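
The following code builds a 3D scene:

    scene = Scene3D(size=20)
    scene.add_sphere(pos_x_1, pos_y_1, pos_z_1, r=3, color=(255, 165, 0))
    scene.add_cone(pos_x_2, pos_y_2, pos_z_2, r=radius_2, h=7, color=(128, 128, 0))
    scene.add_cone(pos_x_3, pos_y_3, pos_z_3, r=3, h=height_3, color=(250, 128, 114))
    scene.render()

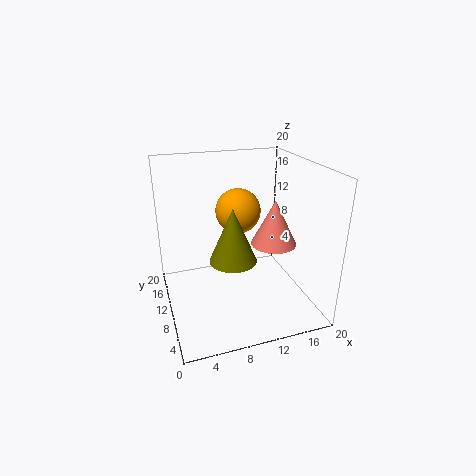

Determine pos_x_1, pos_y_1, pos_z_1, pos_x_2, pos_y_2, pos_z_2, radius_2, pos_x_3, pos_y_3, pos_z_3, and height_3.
pos_x_1 = 10
pos_y_1 = 10
pos_z_1 = 14
pos_x_2 = 8
pos_y_2 = 6
pos_z_2 = 9
radius_2 = 3
pos_x_3 = 14
pos_y_3 = 7
pos_z_3 = 10
height_3 = 6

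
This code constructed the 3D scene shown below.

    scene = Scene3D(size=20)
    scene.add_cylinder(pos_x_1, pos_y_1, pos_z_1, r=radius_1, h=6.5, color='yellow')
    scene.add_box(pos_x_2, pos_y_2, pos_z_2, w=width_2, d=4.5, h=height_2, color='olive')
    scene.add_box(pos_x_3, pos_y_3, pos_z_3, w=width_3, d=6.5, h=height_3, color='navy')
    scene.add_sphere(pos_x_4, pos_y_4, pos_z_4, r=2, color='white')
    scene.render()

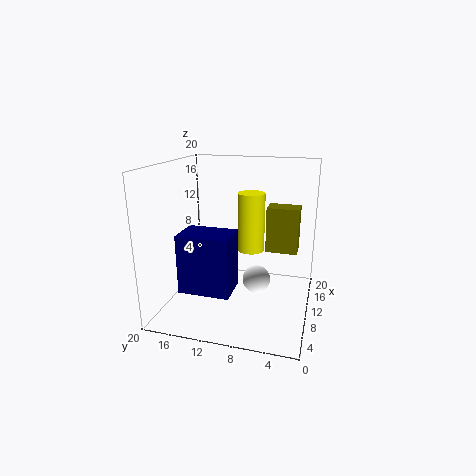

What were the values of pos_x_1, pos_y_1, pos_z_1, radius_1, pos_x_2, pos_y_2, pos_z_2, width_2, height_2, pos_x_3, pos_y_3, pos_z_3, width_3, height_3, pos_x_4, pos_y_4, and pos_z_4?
pos_x_1 = 3
pos_y_1 = 6.5
pos_z_1 = 11.5
radius_1 = 1.5
pos_x_2 = 12
pos_y_2 = 2
pos_z_2 = 7.5
width_2 = 3
height_2 = 6.5
pos_x_3 = 2
pos_y_3 = 9
pos_z_3 = 5
width_3 = 4.5
height_3 = 7.5
pos_x_4 = 11
pos_y_4 = 7.5
pos_z_4 = 3.5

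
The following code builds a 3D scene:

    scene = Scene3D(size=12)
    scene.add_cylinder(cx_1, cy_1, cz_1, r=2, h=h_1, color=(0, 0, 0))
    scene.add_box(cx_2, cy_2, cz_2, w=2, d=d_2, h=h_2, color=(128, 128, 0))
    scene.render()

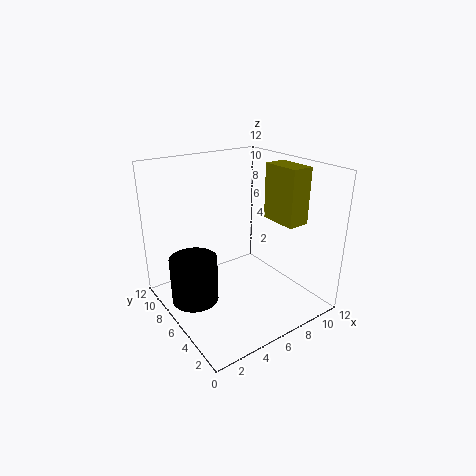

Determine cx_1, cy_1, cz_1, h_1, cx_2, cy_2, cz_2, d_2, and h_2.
cx_1 = 2.5
cy_1 = 7.5
cz_1 = 0.5
h_1 = 4
cx_2 = 10
cy_2 = 4
cz_2 = 6.5
d_2 = 3.5
h_2 = 5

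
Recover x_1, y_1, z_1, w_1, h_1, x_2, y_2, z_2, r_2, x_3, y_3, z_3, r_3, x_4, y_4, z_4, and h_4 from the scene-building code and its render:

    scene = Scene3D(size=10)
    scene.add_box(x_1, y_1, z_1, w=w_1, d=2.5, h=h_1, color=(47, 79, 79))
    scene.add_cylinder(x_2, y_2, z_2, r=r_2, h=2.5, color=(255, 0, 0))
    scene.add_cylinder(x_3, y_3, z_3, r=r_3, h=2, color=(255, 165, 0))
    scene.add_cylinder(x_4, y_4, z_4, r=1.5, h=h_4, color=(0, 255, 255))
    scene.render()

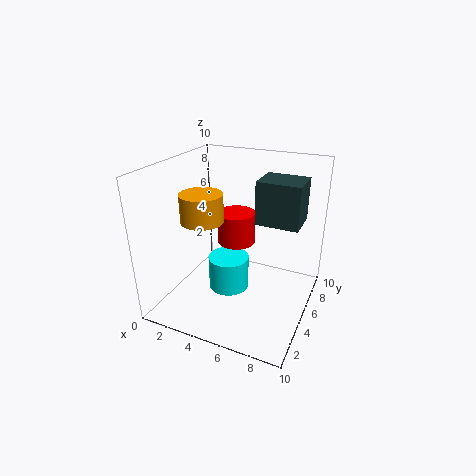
x_1 = 6; y_1 = 5.5; z_1 = 6; w_1 = 3; h_1 = 3; x_2 = 3.5; y_2 = 8; z_2 = 3; r_2 = 1.5; x_3 = 2.5; y_3 = 4.5; z_3 = 6; r_3 = 1.5; x_4 = 4; y_4 = 5.5; z_4 = 0.5; h_4 = 2.5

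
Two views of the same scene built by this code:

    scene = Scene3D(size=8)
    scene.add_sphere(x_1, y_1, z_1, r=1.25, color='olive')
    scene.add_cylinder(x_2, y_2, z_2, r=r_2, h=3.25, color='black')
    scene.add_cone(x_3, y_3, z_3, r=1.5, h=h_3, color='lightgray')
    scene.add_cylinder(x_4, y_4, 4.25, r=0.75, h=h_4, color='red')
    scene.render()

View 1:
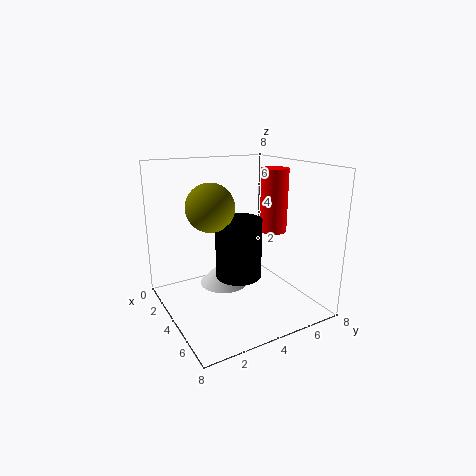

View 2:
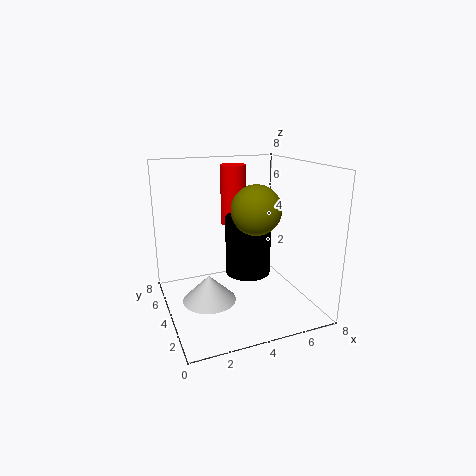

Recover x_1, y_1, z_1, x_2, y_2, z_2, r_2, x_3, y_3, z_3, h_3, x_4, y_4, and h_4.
x_1 = 4.25
y_1 = 2.25
z_1 = 6
x_2 = 4.5
y_2 = 3.75
z_2 = 2
r_2 = 1.25
x_3 = 2.25
y_3 = 4
z_3 = 0.5
h_3 = 1.5
x_4 = 4.5
y_4 = 6
h_4 = 3.5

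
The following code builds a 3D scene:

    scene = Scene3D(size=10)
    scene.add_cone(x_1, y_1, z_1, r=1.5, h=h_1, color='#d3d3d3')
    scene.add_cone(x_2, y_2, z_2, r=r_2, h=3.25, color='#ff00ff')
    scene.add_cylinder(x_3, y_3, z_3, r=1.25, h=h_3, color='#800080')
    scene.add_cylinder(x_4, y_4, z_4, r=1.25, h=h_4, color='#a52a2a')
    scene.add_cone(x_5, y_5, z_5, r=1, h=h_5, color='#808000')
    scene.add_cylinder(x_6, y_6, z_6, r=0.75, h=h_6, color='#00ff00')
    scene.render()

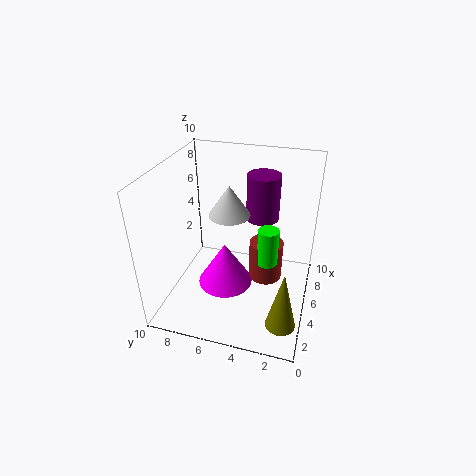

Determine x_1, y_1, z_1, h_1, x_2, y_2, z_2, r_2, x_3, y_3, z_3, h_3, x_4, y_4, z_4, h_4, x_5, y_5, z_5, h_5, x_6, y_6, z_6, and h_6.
x_1 = 6.25, y_1 = 6, z_1 = 6, h_1 = 2.25, x_2 = 5, y_2 = 6, z_2 = 1, r_2 = 2, x_3 = 8.25, y_3 = 4, z_3 = 5, h_3 = 3.5, x_4 = 6.5, y_4 = 3.25, z_4 = 1, h_4 = 3, x_5 = 2.25, y_5 = 1.25, z_5 = 0.5, h_5 = 4.25, x_6 = 5.75, y_6 = 3, z_6 = 2.75, h_6 = 2.75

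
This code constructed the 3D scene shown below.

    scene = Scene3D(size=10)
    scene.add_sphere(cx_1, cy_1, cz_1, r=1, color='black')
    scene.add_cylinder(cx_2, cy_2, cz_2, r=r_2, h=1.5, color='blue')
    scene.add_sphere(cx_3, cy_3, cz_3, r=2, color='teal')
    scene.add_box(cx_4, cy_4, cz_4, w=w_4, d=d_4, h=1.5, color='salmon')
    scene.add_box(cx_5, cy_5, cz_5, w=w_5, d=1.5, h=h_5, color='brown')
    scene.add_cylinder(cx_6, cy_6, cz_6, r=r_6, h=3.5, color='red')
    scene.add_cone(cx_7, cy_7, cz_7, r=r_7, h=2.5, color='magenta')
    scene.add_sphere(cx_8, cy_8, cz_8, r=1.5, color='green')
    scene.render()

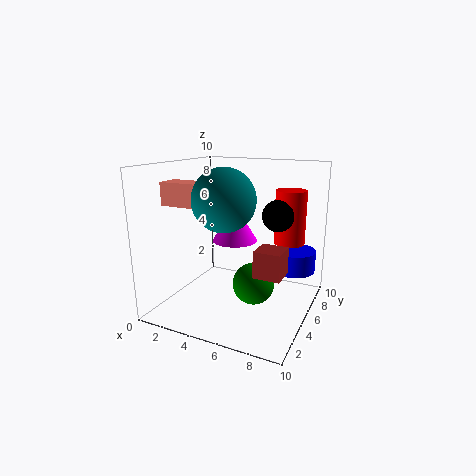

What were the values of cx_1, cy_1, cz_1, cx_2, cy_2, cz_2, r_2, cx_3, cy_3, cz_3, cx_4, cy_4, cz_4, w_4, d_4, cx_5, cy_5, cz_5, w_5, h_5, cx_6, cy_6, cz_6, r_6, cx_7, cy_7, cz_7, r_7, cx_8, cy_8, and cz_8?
cx_1 = 8, cy_1 = 4.5, cz_1 = 7, cx_2 = 8.5, cy_2 = 7, cz_2 = 2.5, r_2 = 1.5, cx_3 = 5, cy_3 = 3, cz_3 = 8, cx_4 = 1, cy_4 = 2, cz_4 = 7.5, w_4 = 2.5, d_4 = 1.5, cx_5 = 8, cy_5 = 0.5, cz_5 = 4.5, w_5 = 1.5, h_5 = 1.5, cx_6 = 8.5, cy_6 = 5.5, cz_6 = 5, r_6 = 1, cx_7 = 5, cy_7 = 4.5, cz_7 = 5, r_7 = 1.5, cx_8 = 6, cy_8 = 5.5, cz_8 = 1.5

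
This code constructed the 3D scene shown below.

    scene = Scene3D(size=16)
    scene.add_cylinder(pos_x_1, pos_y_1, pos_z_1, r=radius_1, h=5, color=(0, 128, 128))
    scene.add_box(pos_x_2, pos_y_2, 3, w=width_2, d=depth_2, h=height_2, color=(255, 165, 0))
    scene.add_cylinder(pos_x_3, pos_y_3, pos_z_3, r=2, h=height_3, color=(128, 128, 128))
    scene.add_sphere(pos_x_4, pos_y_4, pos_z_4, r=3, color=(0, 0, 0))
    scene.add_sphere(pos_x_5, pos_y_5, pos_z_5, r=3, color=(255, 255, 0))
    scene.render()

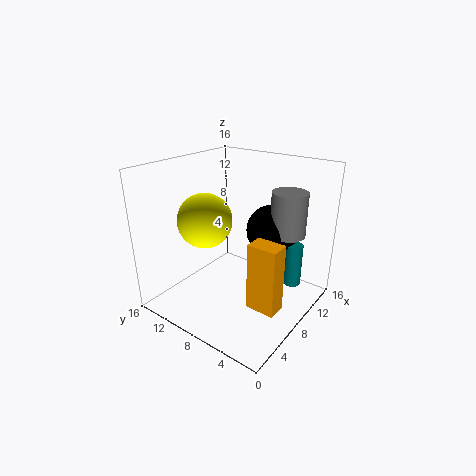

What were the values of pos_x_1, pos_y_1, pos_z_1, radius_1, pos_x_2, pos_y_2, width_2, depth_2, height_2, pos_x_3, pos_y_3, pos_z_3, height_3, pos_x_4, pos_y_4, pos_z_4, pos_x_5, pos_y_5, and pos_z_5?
pos_x_1 = 12
pos_y_1 = 3
pos_z_1 = 2
radius_1 = 1
pos_x_2 = 4
pos_y_2 = 1
width_2 = 2
depth_2 = 3
height_2 = 7
pos_x_3 = 12
pos_y_3 = 4
pos_z_3 = 8
height_3 = 5
pos_x_4 = 12
pos_y_4 = 6
pos_z_4 = 8
pos_x_5 = 6
pos_y_5 = 11
pos_z_5 = 10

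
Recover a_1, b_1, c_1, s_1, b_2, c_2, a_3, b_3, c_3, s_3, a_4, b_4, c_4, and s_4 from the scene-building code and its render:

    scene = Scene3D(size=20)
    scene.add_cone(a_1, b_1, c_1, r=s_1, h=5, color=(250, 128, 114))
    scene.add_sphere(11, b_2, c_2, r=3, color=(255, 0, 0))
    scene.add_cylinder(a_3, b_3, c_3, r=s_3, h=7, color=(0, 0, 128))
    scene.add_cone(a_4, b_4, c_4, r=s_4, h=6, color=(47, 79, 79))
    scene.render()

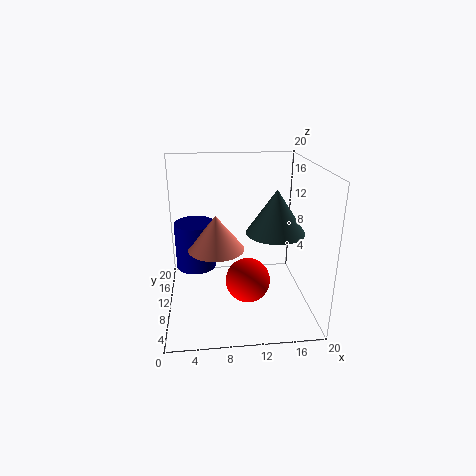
a_1 = 7
b_1 = 11
c_1 = 8
s_1 = 4
b_2 = 7
c_2 = 5
a_3 = 4
b_3 = 14
c_3 = 4
s_3 = 3
a_4 = 15
b_4 = 9
c_4 = 11
s_4 = 4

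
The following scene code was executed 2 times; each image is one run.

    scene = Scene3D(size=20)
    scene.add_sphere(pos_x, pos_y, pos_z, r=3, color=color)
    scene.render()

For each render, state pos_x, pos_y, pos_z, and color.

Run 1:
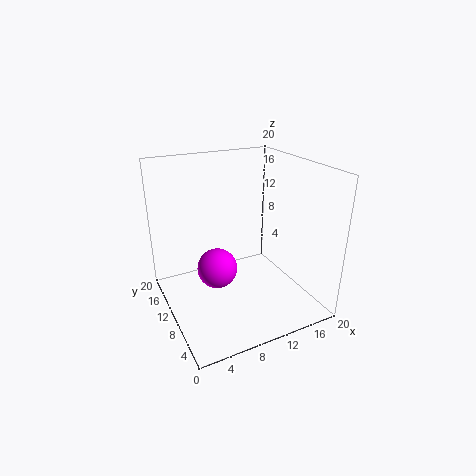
pos_x = 8, pos_y = 13, pos_z = 4, color = 'magenta'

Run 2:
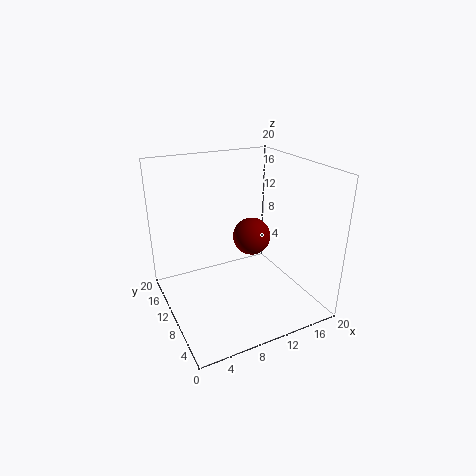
pos_x = 15, pos_y = 15, pos_z = 7, color = 'maroon'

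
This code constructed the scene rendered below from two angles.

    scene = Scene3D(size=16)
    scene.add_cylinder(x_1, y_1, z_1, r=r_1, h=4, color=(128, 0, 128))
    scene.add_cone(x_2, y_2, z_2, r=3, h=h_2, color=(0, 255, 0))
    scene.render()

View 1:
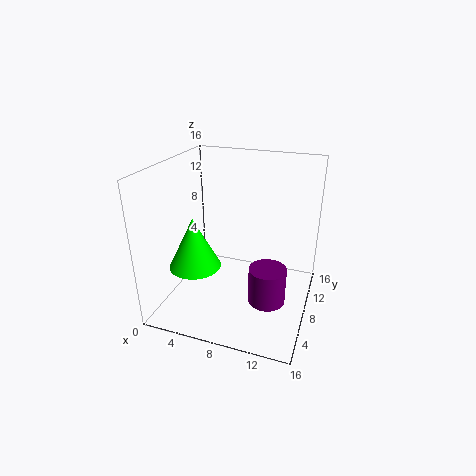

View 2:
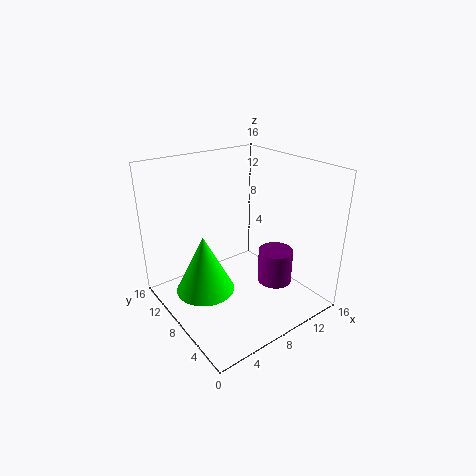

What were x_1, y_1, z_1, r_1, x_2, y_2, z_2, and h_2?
x_1 = 12; y_1 = 6; z_1 = 2; r_1 = 2; x_2 = 3; y_2 = 7; z_2 = 4; h_2 = 6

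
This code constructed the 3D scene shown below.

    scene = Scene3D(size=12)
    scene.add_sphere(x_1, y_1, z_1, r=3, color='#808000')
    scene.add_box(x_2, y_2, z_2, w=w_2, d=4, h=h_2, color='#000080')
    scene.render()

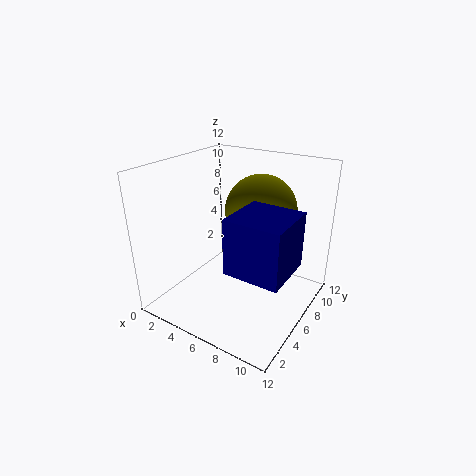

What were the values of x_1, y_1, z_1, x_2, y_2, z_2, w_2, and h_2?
x_1 = 7, y_1 = 8, z_1 = 8, x_2 = 8, y_2 = 1, z_2 = 6, w_2 = 4, h_2 = 4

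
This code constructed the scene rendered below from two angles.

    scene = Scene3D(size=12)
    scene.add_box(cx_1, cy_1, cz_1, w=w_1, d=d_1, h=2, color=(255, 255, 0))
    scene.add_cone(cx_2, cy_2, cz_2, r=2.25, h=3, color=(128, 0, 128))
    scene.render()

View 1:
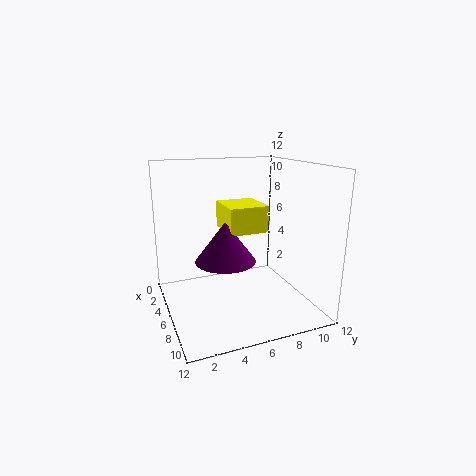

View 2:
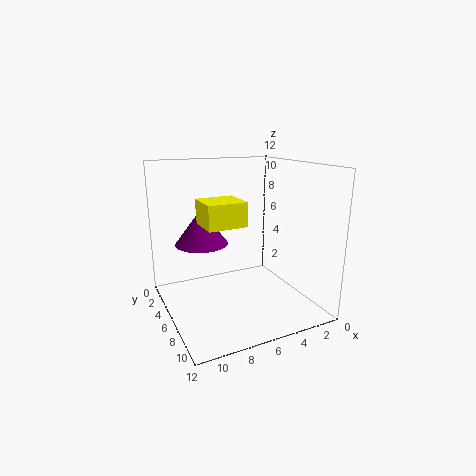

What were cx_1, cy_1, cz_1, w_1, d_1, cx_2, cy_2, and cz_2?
cx_1 = 5.75
cy_1 = 4.25
cz_1 = 7.25
w_1 = 3.25
d_1 = 3
cx_2 = 8.5
cy_2 = 4
cz_2 = 5.25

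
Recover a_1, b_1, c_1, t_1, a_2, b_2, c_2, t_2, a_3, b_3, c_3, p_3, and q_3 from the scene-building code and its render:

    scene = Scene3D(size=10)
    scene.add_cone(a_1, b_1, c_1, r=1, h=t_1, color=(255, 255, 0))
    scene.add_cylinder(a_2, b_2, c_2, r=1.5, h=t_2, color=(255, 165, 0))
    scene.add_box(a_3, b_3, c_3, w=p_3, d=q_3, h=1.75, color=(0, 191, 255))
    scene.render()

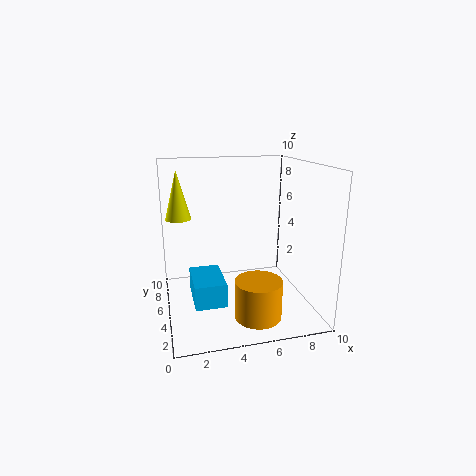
a_1 = 1.25, b_1 = 9, c_1 = 5.5, t_1 = 3.75, a_2 = 5.5, b_2 = 1.75, c_2 = 0.75, t_2 = 2.5, a_3 = 1.75, b_3 = 4, c_3 = 0.25, p_3 = 2.25, q_3 = 3.5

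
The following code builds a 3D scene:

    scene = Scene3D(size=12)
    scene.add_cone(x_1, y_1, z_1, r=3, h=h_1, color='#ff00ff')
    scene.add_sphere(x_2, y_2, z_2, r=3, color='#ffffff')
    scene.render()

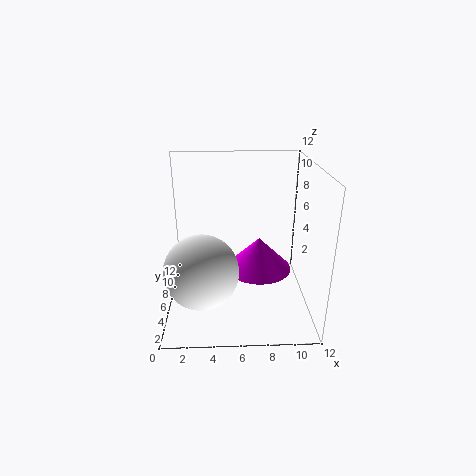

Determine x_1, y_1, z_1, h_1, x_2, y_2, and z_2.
x_1 = 8, y_1 = 8, z_1 = 2, h_1 = 3, x_2 = 3, y_2 = 4, z_2 = 4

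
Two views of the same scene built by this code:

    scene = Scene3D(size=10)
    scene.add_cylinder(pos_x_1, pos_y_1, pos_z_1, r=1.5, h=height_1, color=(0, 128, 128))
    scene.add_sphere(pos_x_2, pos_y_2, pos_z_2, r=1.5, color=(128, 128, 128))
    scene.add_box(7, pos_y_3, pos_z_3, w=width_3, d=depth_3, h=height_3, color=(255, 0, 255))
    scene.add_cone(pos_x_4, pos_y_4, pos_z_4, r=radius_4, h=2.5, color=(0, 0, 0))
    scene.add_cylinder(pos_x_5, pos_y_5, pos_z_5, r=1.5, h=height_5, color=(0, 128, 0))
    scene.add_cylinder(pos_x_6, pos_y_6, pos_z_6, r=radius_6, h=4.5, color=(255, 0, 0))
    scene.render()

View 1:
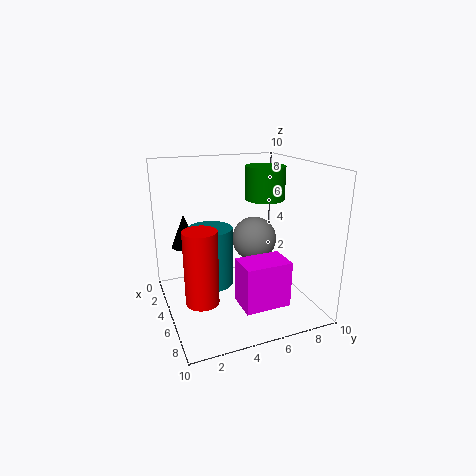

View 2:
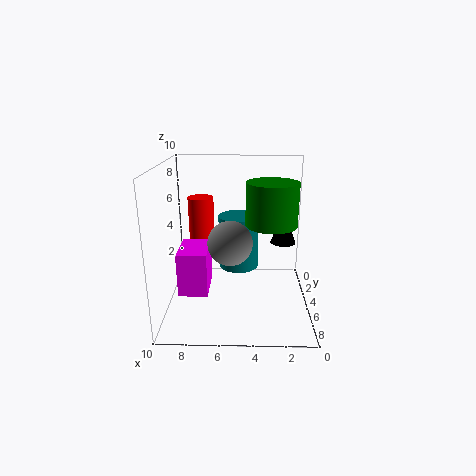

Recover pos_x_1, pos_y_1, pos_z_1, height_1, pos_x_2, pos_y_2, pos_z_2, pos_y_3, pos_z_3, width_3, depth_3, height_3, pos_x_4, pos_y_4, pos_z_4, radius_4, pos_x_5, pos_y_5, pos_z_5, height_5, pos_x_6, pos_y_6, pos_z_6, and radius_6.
pos_x_1 = 5, pos_y_1 = 3, pos_z_1 = 2, height_1 = 4, pos_x_2 = 5.5, pos_y_2 = 6, pos_z_2 = 5, pos_y_3 = 4, pos_z_3 = 1.5, width_3 = 2, depth_3 = 3, height_3 = 3, pos_x_4 = 1.5, pos_y_4 = 2, pos_z_4 = 3.5, radius_4 = 1, pos_x_5 = 3, pos_y_5 = 8, pos_z_5 = 7, height_5 = 2.5, pos_x_6 = 8, pos_y_6 = 1.5, pos_z_6 = 2.5, radius_6 = 1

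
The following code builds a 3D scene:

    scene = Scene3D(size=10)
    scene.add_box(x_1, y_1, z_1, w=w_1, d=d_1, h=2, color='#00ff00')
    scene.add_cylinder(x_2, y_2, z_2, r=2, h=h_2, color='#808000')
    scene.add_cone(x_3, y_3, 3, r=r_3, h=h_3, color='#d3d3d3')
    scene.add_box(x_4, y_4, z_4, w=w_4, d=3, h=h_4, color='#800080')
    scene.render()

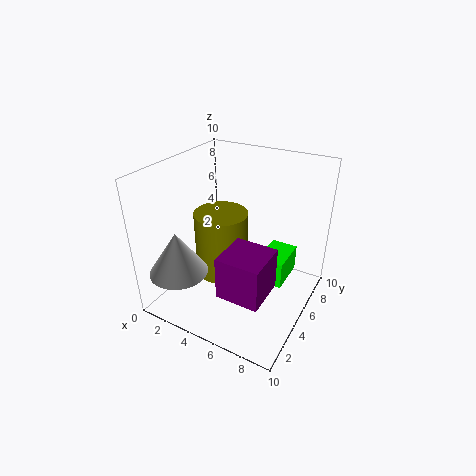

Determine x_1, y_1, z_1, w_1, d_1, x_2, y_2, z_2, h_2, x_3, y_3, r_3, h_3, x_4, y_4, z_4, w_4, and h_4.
x_1 = 6
y_1 = 6
z_1 = 1
w_1 = 2
d_1 = 3
x_2 = 3
y_2 = 6
z_2 = 1
h_2 = 5
x_3 = 2
y_3 = 2
r_3 = 2
h_3 = 3
x_4 = 5
y_4 = 2
z_4 = 2
w_4 = 3
h_4 = 3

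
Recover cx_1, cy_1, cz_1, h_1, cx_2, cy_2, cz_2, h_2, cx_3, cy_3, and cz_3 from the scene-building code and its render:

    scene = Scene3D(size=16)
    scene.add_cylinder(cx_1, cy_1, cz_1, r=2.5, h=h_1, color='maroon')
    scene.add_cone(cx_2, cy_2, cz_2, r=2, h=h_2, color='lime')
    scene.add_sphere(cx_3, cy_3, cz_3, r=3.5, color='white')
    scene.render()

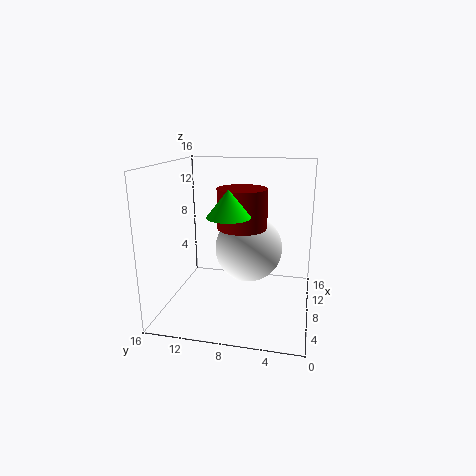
cx_1 = 5.5, cy_1 = 7, cz_1 = 10, h_1 = 4, cx_2 = 2, cy_2 = 7.5, cz_2 = 12, h_2 = 2.5, cx_3 = 6.5, cy_3 = 6.5, cz_3 = 7.5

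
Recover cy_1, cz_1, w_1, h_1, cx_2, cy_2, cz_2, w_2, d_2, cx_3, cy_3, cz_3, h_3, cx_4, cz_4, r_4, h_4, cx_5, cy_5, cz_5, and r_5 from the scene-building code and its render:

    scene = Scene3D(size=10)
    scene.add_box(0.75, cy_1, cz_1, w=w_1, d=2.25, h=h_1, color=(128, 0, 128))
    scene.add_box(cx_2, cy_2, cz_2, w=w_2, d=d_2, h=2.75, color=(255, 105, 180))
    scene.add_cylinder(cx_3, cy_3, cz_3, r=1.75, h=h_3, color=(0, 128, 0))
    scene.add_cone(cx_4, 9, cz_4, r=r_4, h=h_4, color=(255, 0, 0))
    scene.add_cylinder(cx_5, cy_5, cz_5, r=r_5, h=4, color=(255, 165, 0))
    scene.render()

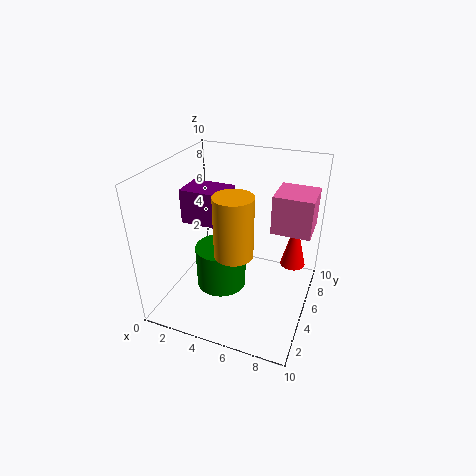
cy_1 = 4.75, cz_1 = 5.5, w_1 = 3.25, h_1 = 2.5, cx_2 = 7, cy_2 = 6, cz_2 = 5.25, w_2 = 2.75, d_2 = 2.75, cx_3 = 4, cy_3 = 4.25, cz_3 = 1.5, h_3 = 3, cx_4 = 8.25, cz_4 = 1, r_4 = 1, h_4 = 4, cx_5 = 5.5, cy_5 = 3, cz_5 = 5, r_5 = 1.25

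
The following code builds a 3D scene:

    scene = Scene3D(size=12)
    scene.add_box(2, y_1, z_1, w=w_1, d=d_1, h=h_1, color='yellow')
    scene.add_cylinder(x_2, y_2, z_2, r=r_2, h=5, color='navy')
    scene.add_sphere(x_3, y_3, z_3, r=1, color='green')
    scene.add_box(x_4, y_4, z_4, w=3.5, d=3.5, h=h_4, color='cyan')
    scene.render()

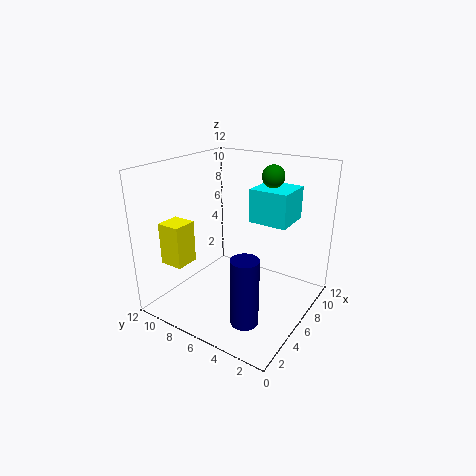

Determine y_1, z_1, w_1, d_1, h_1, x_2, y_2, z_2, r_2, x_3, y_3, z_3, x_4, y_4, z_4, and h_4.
y_1 = 9
z_1 = 4
w_1 = 2
d_1 = 2
h_1 = 3.5
x_2 = 1.5
y_2 = 2.5
z_2 = 2
r_2 = 1
x_3 = 10
y_3 = 5
z_3 = 10.5
x_4 = 8.5
y_4 = 3
z_4 = 6.5
h_4 = 3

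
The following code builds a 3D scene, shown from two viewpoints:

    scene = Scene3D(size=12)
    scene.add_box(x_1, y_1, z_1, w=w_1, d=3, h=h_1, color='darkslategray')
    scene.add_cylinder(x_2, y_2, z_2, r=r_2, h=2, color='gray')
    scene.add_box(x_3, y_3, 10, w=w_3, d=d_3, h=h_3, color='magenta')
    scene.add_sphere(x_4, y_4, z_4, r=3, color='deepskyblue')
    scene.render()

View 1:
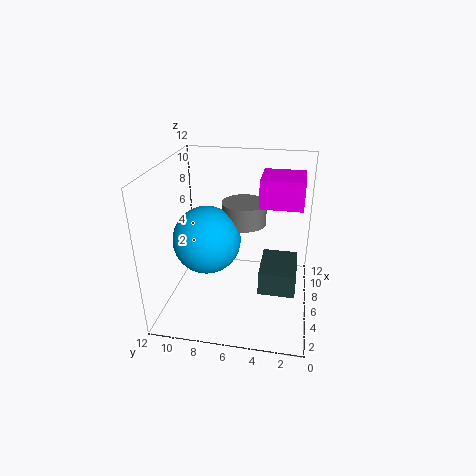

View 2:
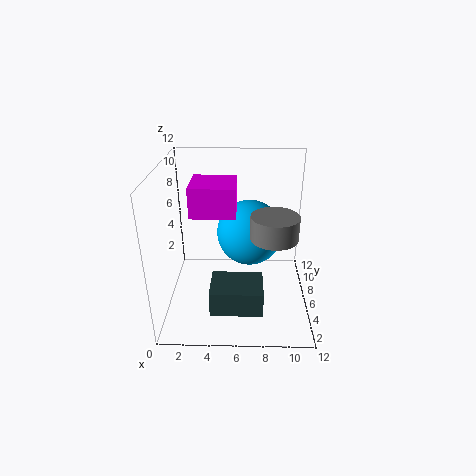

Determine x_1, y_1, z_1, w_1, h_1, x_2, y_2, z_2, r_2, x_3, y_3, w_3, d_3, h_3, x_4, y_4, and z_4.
x_1 = 4, y_1 = 1, z_1 = 2, w_1 = 4, h_1 = 2, x_2 = 9, y_2 = 6, z_2 = 6, r_2 = 2, x_3 = 3, y_3 = 1, w_3 = 3, d_3 = 3, h_3 = 2, x_4 = 7, y_4 = 9, z_4 = 5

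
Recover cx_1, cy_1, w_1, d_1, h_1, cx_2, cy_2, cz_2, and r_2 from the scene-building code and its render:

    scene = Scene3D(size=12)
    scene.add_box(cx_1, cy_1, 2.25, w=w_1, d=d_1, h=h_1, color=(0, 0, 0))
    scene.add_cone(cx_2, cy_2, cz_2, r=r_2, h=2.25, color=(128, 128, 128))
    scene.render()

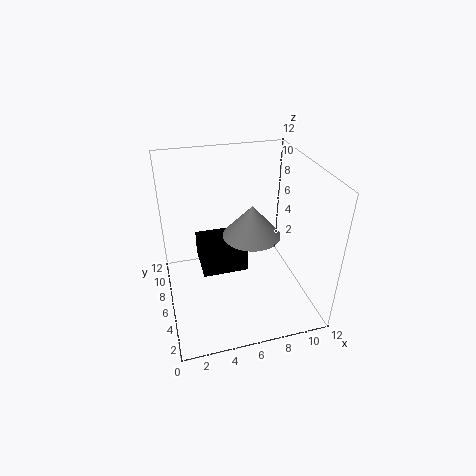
cx_1 = 3
cy_1 = 6.25
w_1 = 4
d_1 = 4
h_1 = 2.25
cx_2 = 6
cy_2 = 2.5
cz_2 = 8.5
r_2 = 2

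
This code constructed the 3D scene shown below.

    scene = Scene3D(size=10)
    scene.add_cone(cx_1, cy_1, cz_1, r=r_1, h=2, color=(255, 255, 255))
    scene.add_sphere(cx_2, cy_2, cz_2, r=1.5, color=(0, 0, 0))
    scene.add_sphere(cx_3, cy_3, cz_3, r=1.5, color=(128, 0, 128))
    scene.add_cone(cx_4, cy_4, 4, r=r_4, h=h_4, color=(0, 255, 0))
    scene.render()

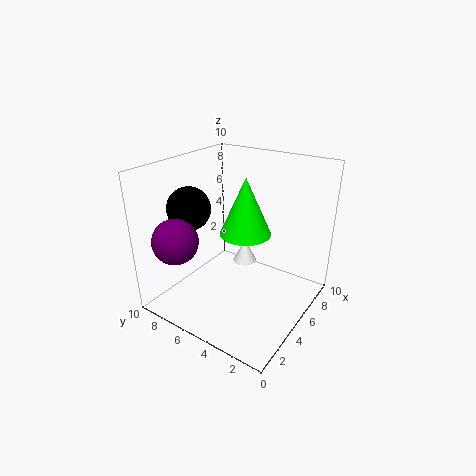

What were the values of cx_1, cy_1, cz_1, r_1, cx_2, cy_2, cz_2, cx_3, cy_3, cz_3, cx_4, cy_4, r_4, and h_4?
cx_1 = 9; cy_1 = 7; cz_1 = 0.5; r_1 = 1; cx_2 = 3.5; cy_2 = 8; cz_2 = 7; cx_3 = 1.5; cy_3 = 7.5; cz_3 = 5.5; cx_4 = 7.5; cy_4 = 6; r_4 = 2; h_4 = 4.5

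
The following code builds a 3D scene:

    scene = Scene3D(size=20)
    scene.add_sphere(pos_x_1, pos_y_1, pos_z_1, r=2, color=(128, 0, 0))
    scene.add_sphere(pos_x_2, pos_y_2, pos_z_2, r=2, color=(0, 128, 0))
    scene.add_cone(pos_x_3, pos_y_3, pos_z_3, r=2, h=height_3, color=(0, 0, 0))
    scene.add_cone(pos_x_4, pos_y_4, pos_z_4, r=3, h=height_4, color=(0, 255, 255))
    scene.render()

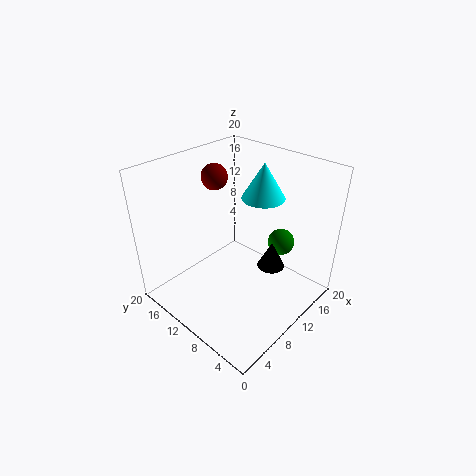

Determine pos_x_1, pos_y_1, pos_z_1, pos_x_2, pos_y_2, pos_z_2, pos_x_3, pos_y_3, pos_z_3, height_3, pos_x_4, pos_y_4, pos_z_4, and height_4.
pos_x_1 = 13; pos_y_1 = 17.5; pos_z_1 = 16; pos_x_2 = 17; pos_y_2 = 7.5; pos_z_2 = 7; pos_x_3 = 14; pos_y_3 = 7; pos_z_3 = 4.5; height_3 = 4; pos_x_4 = 14; pos_y_4 = 9; pos_z_4 = 15; height_4 = 5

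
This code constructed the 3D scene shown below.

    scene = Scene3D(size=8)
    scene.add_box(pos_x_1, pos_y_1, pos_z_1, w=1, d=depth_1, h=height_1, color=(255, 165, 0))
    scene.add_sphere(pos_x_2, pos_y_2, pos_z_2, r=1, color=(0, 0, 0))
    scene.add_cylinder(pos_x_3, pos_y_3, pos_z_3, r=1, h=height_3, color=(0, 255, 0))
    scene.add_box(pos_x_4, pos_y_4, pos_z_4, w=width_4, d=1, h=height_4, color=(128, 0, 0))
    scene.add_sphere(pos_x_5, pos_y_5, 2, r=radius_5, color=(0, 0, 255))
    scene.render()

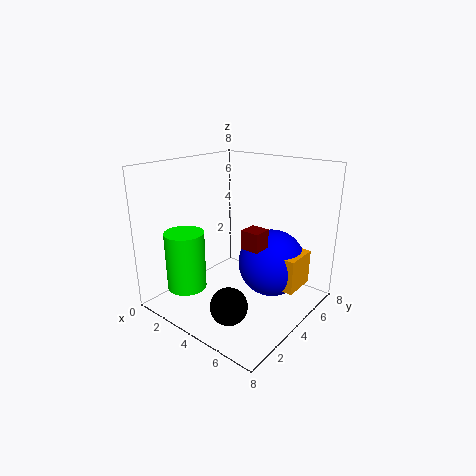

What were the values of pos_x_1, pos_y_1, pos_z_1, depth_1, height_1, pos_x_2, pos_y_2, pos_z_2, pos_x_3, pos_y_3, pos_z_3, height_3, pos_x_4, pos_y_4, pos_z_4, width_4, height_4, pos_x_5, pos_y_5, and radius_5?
pos_x_1 = 6
pos_y_1 = 5
pos_z_1 = 1
depth_1 = 2
height_1 = 2
pos_x_2 = 5
pos_y_2 = 2
pos_z_2 = 1
pos_x_3 = 3
pos_y_3 = 1
pos_z_3 = 2
height_3 = 3
pos_x_4 = 5
pos_y_4 = 3
pos_z_4 = 4
width_4 = 1
height_4 = 1
pos_x_5 = 5
pos_y_5 = 6
radius_5 = 2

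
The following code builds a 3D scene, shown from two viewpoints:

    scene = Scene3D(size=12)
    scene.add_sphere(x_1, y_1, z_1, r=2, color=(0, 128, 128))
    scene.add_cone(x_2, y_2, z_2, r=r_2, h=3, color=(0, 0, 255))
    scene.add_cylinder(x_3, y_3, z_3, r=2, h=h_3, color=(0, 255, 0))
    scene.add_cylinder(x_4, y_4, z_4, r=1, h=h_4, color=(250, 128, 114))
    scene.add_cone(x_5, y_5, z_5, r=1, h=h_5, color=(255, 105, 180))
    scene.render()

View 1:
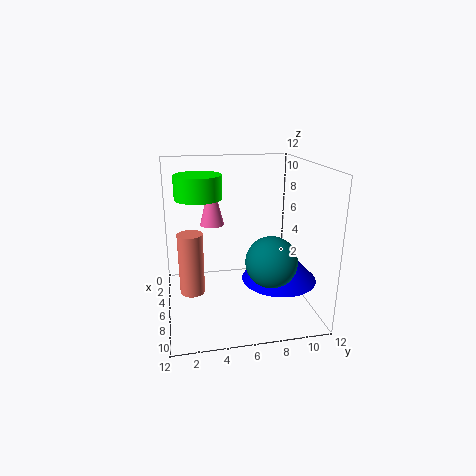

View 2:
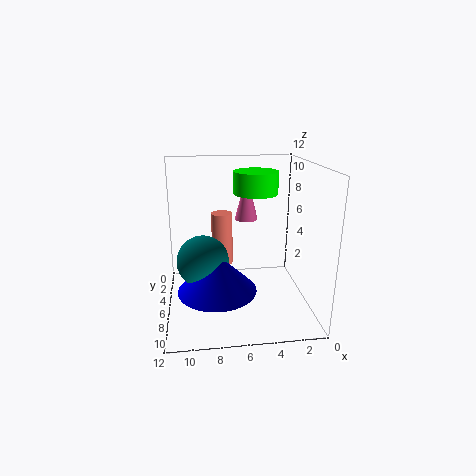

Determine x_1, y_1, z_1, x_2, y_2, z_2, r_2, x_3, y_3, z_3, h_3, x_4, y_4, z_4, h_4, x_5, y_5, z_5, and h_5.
x_1 = 9; y_1 = 8; z_1 = 5; x_2 = 8; y_2 = 9; z_2 = 3; r_2 = 3; x_3 = 4; y_3 = 3; z_3 = 9; h_3 = 2; x_4 = 7; y_4 = 2; z_4 = 2; h_4 = 5; x_5 = 5; y_5 = 4; z_5 = 7; h_5 = 4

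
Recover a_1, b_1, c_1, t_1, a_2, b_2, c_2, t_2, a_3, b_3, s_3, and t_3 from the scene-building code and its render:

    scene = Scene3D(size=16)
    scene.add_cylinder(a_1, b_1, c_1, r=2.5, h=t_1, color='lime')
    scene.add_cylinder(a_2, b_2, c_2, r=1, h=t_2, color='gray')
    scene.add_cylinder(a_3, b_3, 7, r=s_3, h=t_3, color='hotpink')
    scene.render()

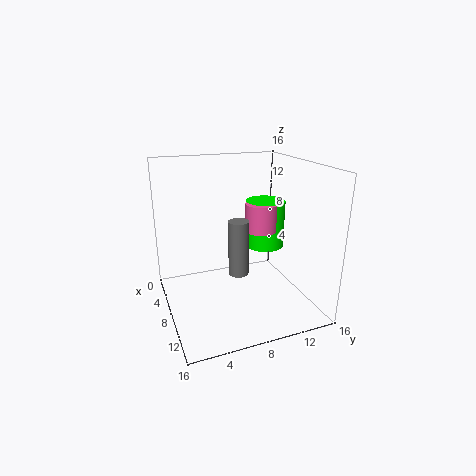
a_1 = 3.5, b_1 = 13.5, c_1 = 4.5, t_1 = 6, a_2 = 12, b_2 = 6.5, c_2 = 6, t_2 = 5.5, a_3 = 4.5, b_3 = 12.5, s_3 = 2, t_3 = 3.5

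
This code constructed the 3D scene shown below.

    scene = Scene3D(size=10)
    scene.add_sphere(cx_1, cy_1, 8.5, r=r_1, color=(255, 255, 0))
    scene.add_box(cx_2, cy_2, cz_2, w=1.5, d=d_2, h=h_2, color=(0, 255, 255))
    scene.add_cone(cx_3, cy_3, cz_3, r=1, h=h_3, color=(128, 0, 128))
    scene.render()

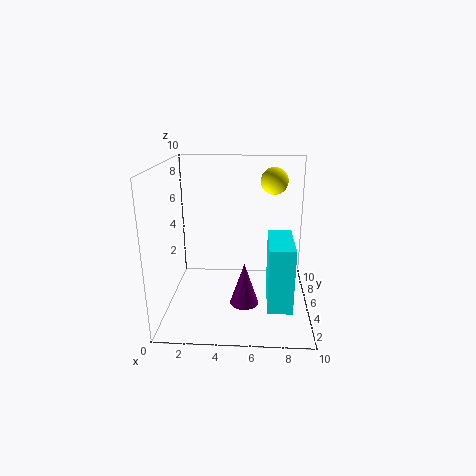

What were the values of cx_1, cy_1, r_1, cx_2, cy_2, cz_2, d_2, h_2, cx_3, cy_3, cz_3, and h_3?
cx_1 = 7.5; cy_1 = 7.5; r_1 = 1; cx_2 = 7; cy_2 = 0.5; cz_2 = 2; d_2 = 3.5; h_2 = 4; cx_3 = 5.5; cy_3 = 4; cz_3 = 0.5; h_3 = 3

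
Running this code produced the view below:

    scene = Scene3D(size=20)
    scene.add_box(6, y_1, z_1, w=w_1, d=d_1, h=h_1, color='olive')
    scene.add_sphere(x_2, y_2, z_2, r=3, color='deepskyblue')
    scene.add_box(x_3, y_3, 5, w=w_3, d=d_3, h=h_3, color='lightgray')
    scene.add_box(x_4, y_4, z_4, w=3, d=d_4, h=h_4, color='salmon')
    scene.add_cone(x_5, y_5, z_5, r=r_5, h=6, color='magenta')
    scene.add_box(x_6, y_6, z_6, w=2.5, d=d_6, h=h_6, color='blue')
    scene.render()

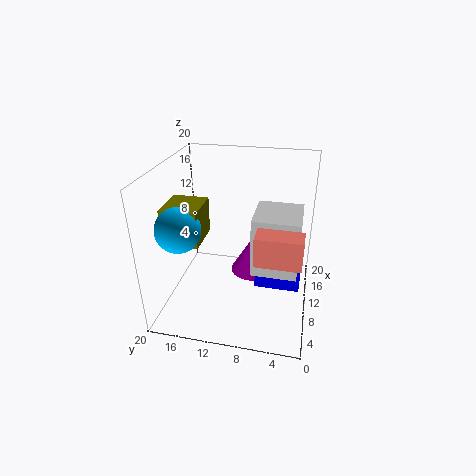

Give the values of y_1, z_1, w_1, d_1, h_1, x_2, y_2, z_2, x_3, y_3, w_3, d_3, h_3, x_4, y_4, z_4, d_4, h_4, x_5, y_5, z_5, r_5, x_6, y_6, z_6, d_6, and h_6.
y_1 = 14.5, z_1 = 10, w_1 = 5.5, d_1 = 5, h_1 = 5, x_2 = 6, y_2 = 17, z_2 = 12.5, x_3 = 8.5, y_3 = 1.5, w_3 = 7, d_3 = 6.5, h_3 = 8.5, x_4 = 5, y_4 = 1, z_4 = 9, d_4 = 6, h_4 = 4, x_5 = 16.5, y_5 = 9, z_5 = 0.5, r_5 = 3.5, x_6 = 10, y_6 = 1, z_6 = 2, d_6 = 6.5, h_6 = 3.5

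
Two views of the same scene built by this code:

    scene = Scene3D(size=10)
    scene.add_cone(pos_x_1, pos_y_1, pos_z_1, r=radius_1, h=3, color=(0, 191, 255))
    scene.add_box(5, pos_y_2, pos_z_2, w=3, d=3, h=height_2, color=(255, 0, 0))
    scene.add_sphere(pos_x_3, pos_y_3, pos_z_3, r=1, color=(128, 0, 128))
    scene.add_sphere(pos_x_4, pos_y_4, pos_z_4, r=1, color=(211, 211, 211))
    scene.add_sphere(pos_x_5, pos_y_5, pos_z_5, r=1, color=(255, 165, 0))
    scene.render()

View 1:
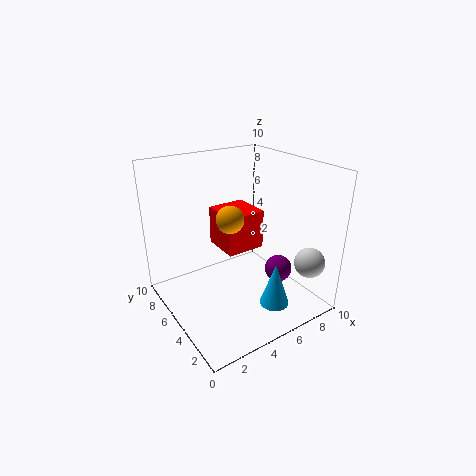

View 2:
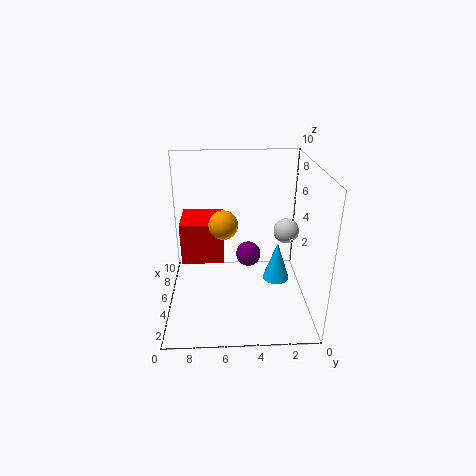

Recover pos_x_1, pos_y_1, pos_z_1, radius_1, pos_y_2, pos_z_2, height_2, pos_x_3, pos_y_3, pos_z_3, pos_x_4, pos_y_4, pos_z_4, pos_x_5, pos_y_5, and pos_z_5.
pos_x_1 = 6, pos_y_1 = 2, pos_z_1 = 1, radius_1 = 1, pos_y_2 = 6, pos_z_2 = 3, height_2 = 3, pos_x_3 = 8, pos_y_3 = 4, pos_z_3 = 2, pos_x_4 = 8, pos_y_4 = 1, pos_z_4 = 4, pos_x_5 = 5, pos_y_5 = 6, pos_z_5 = 6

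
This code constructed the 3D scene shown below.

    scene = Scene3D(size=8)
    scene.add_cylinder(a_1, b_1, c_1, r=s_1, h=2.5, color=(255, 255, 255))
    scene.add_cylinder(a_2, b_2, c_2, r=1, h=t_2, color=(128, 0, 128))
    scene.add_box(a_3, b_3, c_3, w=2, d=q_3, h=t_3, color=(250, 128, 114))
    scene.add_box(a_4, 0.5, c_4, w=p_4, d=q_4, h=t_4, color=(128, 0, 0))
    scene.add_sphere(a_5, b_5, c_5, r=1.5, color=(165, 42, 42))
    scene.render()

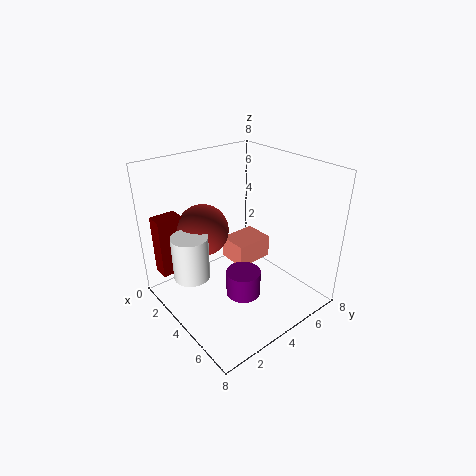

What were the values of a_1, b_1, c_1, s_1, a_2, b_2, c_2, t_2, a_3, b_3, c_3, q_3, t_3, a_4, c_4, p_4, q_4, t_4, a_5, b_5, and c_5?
a_1 = 3, b_1 = 1.5, c_1 = 2, s_1 = 1, a_2 = 4.5, b_2 = 4, c_2 = 0.5, t_2 = 1.5, a_3 = 0.5, b_3 = 5.5, c_3 = 0.5, q_3 = 2.5, t_3 = 1.5, a_4 = 0.5, c_4 = 1.5, p_4 = 1, q_4 = 1.5, t_4 = 3.5, a_5 = 2, b_5 = 3, c_5 = 4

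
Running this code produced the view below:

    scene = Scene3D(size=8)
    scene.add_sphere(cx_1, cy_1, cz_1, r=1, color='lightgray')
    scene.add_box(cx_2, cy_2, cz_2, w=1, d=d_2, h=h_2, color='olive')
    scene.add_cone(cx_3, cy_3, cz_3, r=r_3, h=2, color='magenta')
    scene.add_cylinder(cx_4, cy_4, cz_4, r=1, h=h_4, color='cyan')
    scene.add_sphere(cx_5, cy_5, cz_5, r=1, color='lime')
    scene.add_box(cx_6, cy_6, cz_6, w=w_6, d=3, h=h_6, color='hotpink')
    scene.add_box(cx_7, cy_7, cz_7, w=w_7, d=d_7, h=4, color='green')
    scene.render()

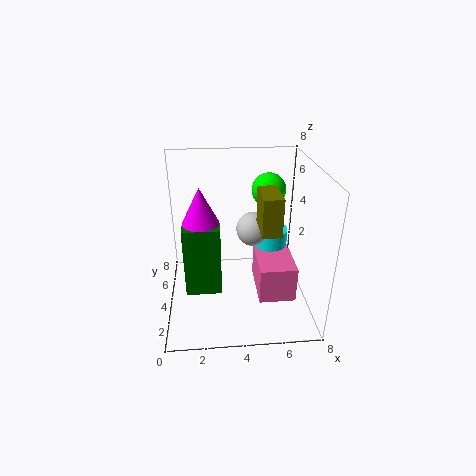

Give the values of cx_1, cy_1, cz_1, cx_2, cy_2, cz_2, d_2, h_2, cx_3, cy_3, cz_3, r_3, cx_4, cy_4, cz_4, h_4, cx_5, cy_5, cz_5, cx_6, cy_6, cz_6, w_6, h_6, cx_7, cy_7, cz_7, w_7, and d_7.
cx_1 = 5; cy_1 = 5; cz_1 = 4; cx_2 = 5; cy_2 = 2; cz_2 = 5; d_2 = 2; h_2 = 2; cx_3 = 2; cy_3 = 4; cz_3 = 5; r_3 = 1; cx_4 = 6; cy_4 = 5; cz_4 = 3; h_4 = 1; cx_5 = 6; cy_5 = 6; cz_5 = 6; cx_6 = 5; cy_6 = 2; cz_6 = 1; w_6 = 2; h_6 = 2; cx_7 = 1; cy_7 = 3; cz_7 = 1; w_7 = 2; d_7 = 1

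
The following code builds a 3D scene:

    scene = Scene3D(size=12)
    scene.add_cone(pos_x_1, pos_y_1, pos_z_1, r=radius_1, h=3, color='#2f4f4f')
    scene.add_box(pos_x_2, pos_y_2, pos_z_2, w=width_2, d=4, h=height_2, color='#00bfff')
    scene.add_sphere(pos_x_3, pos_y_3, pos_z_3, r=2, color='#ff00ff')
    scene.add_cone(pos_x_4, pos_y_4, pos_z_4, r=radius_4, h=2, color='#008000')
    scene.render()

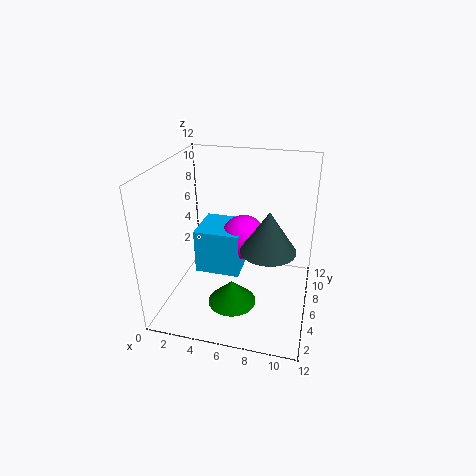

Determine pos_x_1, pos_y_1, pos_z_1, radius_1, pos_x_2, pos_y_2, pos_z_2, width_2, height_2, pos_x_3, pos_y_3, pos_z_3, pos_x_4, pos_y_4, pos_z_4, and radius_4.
pos_x_1 = 9
pos_y_1 = 3
pos_z_1 = 7
radius_1 = 2
pos_x_2 = 2
pos_y_2 = 6
pos_z_2 = 2
width_2 = 4
height_2 = 4
pos_x_3 = 6
pos_y_3 = 8
pos_z_3 = 5
pos_x_4 = 6
pos_y_4 = 4
pos_z_4 = 1
radius_4 = 2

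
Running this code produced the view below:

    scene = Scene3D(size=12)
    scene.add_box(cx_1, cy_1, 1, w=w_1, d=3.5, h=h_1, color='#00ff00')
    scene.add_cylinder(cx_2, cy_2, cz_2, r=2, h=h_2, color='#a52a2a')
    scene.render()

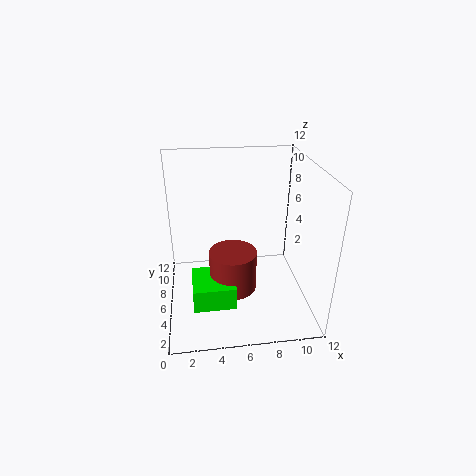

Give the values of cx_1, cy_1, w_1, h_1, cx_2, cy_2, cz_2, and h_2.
cx_1 = 2
cy_1 = 3
w_1 = 3.5
h_1 = 2
cx_2 = 5.5
cy_2 = 5.5
cz_2 = 1.5
h_2 = 3.5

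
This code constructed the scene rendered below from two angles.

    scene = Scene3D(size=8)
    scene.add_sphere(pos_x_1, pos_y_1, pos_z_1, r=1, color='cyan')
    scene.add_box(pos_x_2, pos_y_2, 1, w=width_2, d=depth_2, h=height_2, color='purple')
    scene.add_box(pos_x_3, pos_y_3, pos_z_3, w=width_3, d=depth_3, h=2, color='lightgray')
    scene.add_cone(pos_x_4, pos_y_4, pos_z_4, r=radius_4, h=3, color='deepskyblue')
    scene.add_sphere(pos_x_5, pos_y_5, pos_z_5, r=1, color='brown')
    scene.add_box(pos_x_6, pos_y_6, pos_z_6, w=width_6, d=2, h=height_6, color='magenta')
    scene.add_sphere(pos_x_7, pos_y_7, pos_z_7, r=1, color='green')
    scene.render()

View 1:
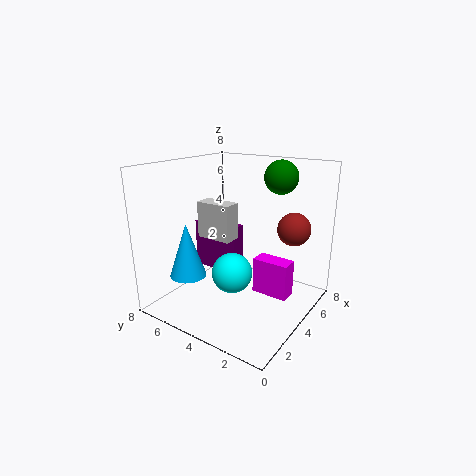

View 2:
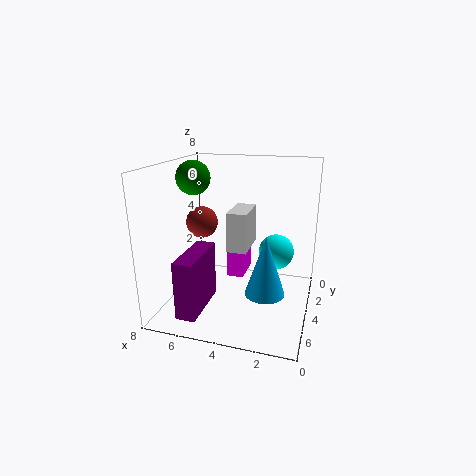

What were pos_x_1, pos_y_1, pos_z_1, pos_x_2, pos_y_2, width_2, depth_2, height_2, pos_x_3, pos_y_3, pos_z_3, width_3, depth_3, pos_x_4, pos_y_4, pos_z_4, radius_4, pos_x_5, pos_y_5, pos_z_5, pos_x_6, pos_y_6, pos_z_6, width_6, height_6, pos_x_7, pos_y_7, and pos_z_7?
pos_x_1 = 2; pos_y_1 = 3; pos_z_1 = 3; pos_x_2 = 5; pos_y_2 = 5; width_2 = 1; depth_2 = 3; height_2 = 3; pos_x_3 = 3; pos_y_3 = 4; pos_z_3 = 4; width_3 = 1; depth_3 = 2; pos_x_4 = 2; pos_y_4 = 6; pos_z_4 = 2; radius_4 = 1; pos_x_5 = 7; pos_y_5 = 2; pos_z_5 = 4; pos_x_6 = 4; pos_y_6 = 1; pos_z_6 = 1; width_6 = 1; height_6 = 2; pos_x_7 = 7; pos_y_7 = 3; pos_z_7 = 7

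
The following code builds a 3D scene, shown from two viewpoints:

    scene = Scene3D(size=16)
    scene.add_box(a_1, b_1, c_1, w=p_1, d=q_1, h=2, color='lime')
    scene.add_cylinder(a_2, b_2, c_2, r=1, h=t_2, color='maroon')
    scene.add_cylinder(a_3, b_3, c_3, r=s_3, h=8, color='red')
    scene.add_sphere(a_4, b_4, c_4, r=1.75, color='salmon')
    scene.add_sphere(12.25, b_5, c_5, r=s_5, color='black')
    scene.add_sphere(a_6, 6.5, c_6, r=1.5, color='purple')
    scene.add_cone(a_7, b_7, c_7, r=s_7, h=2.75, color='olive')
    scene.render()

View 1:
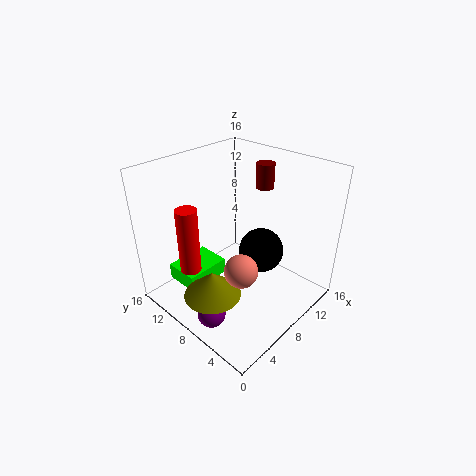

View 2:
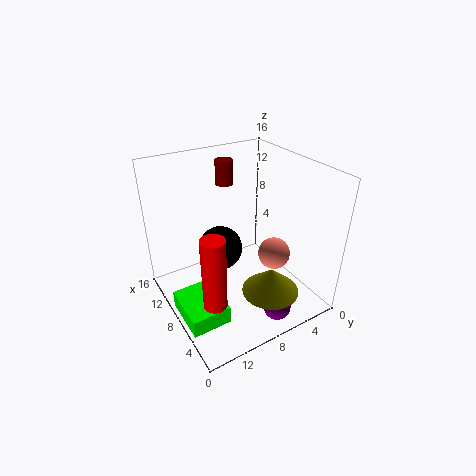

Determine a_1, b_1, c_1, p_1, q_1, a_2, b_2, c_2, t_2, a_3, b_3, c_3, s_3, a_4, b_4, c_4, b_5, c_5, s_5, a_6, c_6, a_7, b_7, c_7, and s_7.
a_1 = 3.75, b_1 = 11.5, c_1 = 0.75, p_1 = 5.5, q_1 = 4.25, a_2 = 11.75, b_2 = 7.5, c_2 = 13, t_2 = 2.75, a_3 = 4.75, b_3 = 12.75, c_3 = 3, s_3 = 1.25, a_4 = 5.25, b_4 = 5, c_4 = 6.5, b_5 = 8, c_5 = 4.25, s_5 = 2.75, a_6 = 2.25, c_6 = 1.75, a_7 = 3, b_7 = 7, c_7 = 3.75, s_7 = 3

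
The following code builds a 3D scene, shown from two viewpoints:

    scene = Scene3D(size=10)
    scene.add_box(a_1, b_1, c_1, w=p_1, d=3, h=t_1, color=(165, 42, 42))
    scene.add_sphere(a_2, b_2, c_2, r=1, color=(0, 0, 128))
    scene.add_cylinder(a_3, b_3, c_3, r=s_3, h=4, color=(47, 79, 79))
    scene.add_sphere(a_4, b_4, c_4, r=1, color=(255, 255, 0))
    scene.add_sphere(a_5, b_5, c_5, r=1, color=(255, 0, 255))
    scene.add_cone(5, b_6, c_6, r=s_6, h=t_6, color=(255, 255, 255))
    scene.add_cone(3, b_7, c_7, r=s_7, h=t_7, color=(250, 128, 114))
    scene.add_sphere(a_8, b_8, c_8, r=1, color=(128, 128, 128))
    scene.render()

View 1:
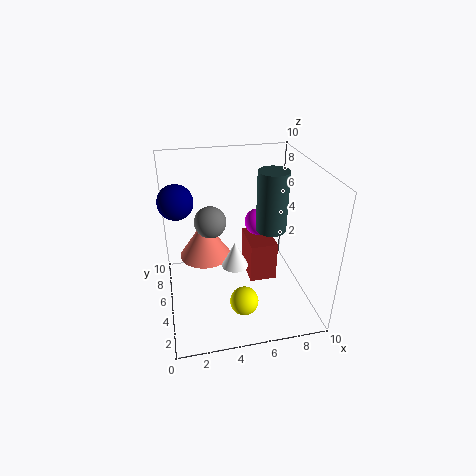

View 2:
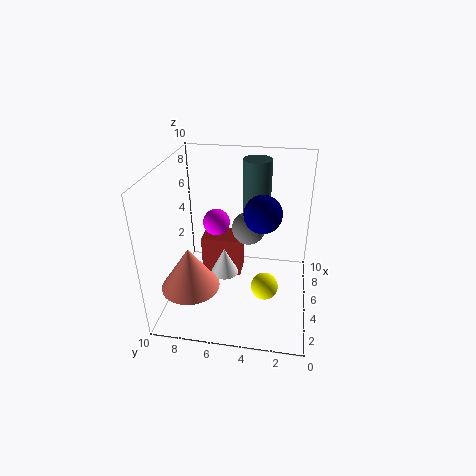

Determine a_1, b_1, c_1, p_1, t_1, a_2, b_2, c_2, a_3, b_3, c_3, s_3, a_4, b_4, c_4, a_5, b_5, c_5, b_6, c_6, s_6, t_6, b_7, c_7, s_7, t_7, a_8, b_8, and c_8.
a_1 = 6; b_1 = 5; c_1 = 1; p_1 = 2; t_1 = 3; a_2 = 1; b_2 = 3; c_2 = 9; a_3 = 7; b_3 = 4; c_3 = 6; s_3 = 1; a_4 = 5; b_4 = 3; c_4 = 1; a_5 = 7; b_5 = 7; c_5 = 5; b_6 = 6; c_6 = 2; s_6 = 1; t_6 = 2; b_7 = 8; c_7 = 2; s_7 = 2; t_7 = 3; a_8 = 3; b_8 = 4; c_8 = 7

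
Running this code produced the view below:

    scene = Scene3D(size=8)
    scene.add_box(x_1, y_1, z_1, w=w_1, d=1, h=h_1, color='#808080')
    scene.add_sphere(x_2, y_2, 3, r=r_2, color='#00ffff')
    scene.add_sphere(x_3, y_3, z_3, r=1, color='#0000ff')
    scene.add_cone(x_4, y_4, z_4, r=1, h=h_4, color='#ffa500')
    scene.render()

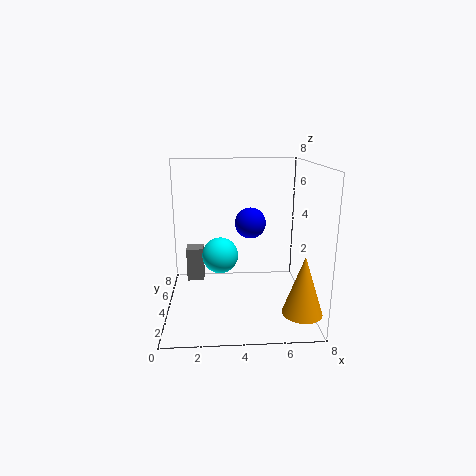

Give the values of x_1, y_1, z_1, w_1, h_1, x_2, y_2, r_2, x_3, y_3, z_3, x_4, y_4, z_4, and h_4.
x_1 = 1
y_1 = 5
z_1 = 1
w_1 = 1
h_1 = 2
x_2 = 3
y_2 = 4
r_2 = 1
x_3 = 5
y_3 = 7
z_3 = 4
x_4 = 7
y_4 = 1
z_4 = 1
h_4 = 3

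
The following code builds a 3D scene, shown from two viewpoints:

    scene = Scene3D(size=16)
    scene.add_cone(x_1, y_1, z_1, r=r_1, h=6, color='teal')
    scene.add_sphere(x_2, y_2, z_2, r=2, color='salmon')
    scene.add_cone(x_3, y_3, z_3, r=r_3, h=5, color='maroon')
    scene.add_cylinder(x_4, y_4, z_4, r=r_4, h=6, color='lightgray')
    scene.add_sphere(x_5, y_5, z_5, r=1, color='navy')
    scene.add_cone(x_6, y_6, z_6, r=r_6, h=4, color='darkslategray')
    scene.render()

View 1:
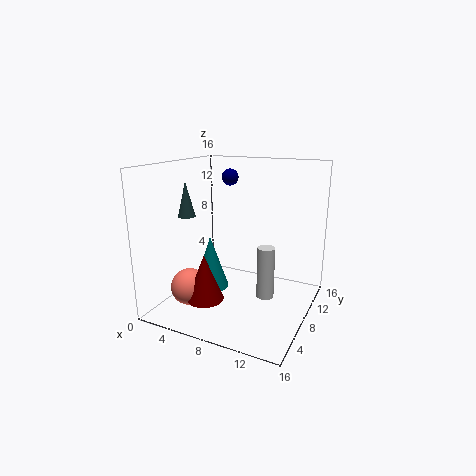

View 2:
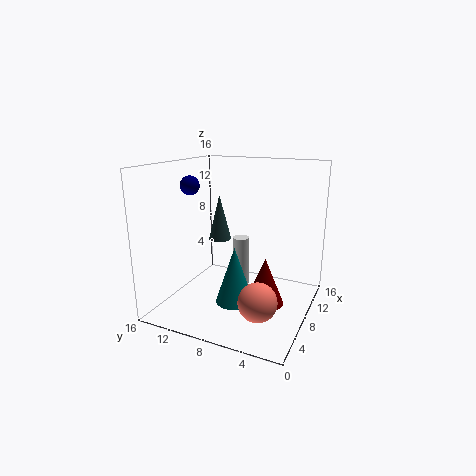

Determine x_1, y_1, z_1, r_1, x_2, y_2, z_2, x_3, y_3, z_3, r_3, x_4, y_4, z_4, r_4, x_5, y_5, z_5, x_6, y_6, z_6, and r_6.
x_1 = 5
y_1 = 7
z_1 = 2
r_1 = 2
x_2 = 4
y_2 = 4
z_2 = 3
x_3 = 6
y_3 = 4
z_3 = 2
r_3 = 2
x_4 = 11
y_4 = 9
z_4 = 1
r_4 = 1
x_5 = 5
y_5 = 12
z_5 = 14
x_6 = 2
y_6 = 7
z_6 = 10
r_6 = 1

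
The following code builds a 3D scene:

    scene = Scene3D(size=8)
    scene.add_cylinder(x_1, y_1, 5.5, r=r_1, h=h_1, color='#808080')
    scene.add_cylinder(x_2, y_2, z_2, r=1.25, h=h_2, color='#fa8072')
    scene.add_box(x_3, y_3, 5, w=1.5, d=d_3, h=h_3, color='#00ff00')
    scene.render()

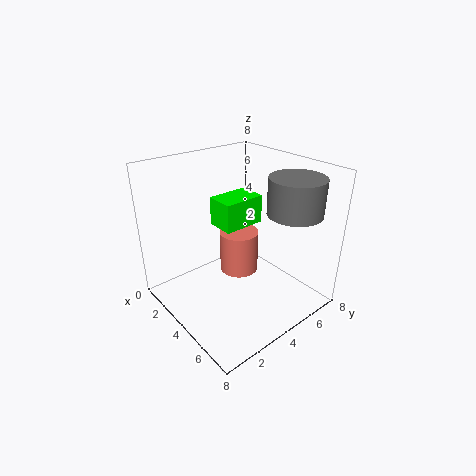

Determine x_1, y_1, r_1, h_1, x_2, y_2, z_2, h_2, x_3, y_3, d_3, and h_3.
x_1 = 6
y_1 = 6.25
r_1 = 1.5
h_1 = 2
x_2 = 2
y_2 = 5.75
z_2 = 0.25
h_2 = 2.75
x_3 = 3.25
y_3 = 2.75
d_3 = 2.25
h_3 = 1.5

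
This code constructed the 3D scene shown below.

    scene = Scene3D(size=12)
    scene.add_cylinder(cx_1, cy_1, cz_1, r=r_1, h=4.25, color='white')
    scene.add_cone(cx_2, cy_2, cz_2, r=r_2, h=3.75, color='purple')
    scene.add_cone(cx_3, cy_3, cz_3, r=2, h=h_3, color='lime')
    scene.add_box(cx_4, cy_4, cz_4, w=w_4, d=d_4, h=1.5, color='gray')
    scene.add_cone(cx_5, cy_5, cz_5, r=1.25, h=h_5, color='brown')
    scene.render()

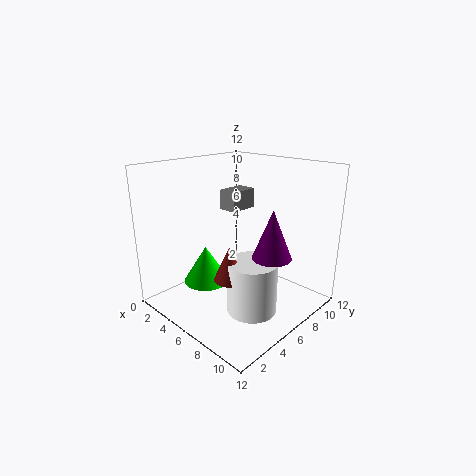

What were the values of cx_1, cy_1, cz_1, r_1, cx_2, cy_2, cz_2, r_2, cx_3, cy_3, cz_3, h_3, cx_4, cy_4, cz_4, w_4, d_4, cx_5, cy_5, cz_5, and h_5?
cx_1 = 8.5
cy_1 = 5
cz_1 = 0.75
r_1 = 2
cx_2 = 9.75
cy_2 = 5.75
cz_2 = 5.5
r_2 = 1.5
cx_3 = 3.25
cy_3 = 4.75
cz_3 = 1.5
h_3 = 3.25
cx_4 = 5.5
cy_4 = 4.5
cz_4 = 8.75
w_4 = 1.5
d_4 = 2.25
cx_5 = 7.25
cy_5 = 3.75
cz_5 = 3.5
h_5 = 2.75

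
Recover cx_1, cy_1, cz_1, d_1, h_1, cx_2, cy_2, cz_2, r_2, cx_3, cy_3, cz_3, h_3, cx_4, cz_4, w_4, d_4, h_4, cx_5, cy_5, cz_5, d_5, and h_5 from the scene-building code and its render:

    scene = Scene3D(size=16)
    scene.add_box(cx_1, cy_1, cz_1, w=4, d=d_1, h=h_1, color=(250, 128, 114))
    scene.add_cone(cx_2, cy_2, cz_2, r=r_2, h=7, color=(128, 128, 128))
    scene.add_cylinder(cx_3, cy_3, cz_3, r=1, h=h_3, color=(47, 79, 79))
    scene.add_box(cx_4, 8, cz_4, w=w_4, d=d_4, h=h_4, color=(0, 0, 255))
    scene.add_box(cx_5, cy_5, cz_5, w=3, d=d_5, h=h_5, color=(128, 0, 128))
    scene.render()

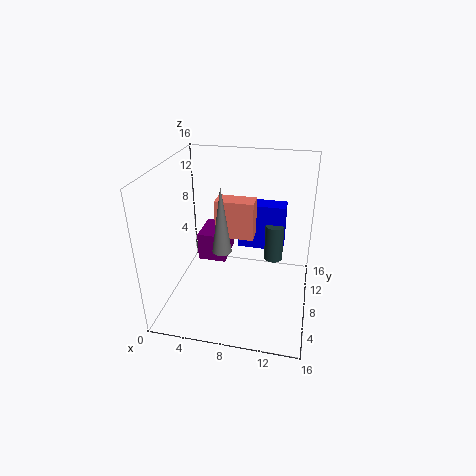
cx_1 = 6, cy_1 = 6, cz_1 = 9, d_1 = 2, h_1 = 4, cx_2 = 7, cy_2 = 5, cz_2 = 8, r_2 = 1, cx_3 = 12, cy_3 = 8, cz_3 = 6, h_3 = 4, cx_4 = 8, cz_4 = 7, w_4 = 5, d_4 = 2, h_4 = 5, cx_5 = 4, cy_5 = 6, cz_5 = 6, d_5 = 4, h_5 = 3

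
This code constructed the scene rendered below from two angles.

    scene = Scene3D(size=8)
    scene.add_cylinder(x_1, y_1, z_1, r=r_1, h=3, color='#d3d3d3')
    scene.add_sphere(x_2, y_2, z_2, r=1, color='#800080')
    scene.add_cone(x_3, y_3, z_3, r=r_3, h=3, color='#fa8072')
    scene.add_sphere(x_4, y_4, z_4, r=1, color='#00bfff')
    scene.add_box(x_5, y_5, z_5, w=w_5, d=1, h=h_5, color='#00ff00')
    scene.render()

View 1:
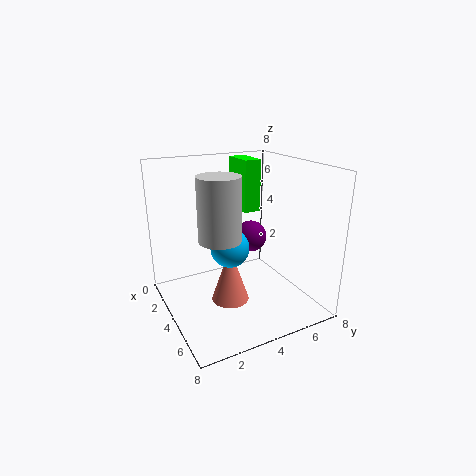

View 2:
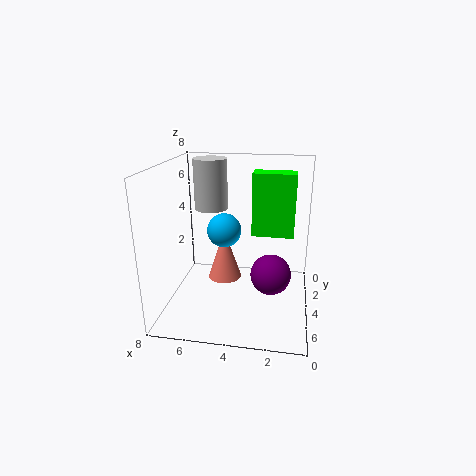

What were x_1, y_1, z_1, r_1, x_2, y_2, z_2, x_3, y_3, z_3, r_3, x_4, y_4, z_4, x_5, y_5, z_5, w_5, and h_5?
x_1 = 6; y_1 = 2; z_1 = 5; r_1 = 1; x_2 = 2; y_2 = 6; z_2 = 3; x_3 = 5; y_3 = 3; z_3 = 1; r_3 = 1; x_4 = 5; y_4 = 3; z_4 = 4; x_5 = 1; y_5 = 5; z_5 = 5; w_5 = 2; h_5 = 3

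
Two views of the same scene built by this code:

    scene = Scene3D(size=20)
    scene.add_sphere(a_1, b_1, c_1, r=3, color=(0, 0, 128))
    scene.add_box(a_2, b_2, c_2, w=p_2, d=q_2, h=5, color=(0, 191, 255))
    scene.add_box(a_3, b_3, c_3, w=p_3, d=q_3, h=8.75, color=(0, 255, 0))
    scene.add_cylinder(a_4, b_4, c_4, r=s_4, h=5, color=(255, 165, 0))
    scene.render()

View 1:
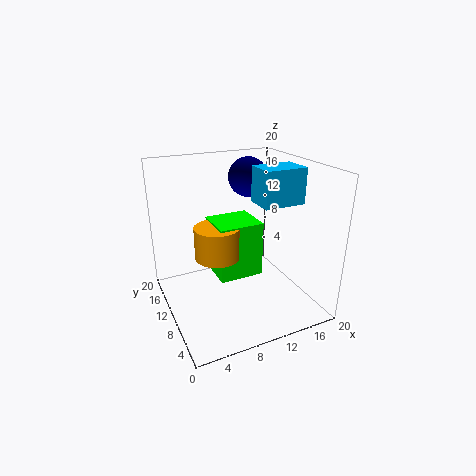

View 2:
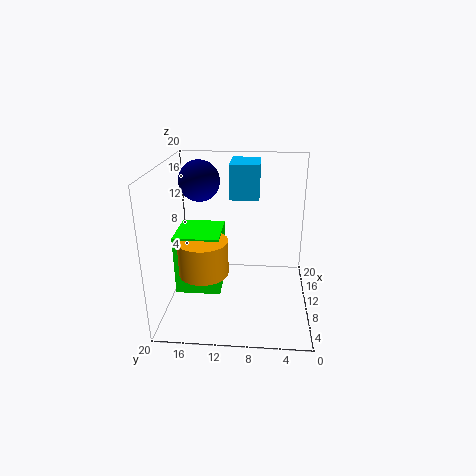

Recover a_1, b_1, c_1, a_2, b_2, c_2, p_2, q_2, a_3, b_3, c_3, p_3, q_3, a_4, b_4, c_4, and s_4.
a_1 = 14.5, b_1 = 16, c_1 = 16.75, a_2 = 12.75, b_2 = 7.25, c_2 = 14.5, p_2 = 6, q_2 = 4.25, a_3 = 8.5, b_3 = 12.5, c_3 = 1.5, p_3 = 7, q_3 = 6.5, a_4 = 8.75, b_4 = 14.75, c_4 = 5, s_4 = 3.5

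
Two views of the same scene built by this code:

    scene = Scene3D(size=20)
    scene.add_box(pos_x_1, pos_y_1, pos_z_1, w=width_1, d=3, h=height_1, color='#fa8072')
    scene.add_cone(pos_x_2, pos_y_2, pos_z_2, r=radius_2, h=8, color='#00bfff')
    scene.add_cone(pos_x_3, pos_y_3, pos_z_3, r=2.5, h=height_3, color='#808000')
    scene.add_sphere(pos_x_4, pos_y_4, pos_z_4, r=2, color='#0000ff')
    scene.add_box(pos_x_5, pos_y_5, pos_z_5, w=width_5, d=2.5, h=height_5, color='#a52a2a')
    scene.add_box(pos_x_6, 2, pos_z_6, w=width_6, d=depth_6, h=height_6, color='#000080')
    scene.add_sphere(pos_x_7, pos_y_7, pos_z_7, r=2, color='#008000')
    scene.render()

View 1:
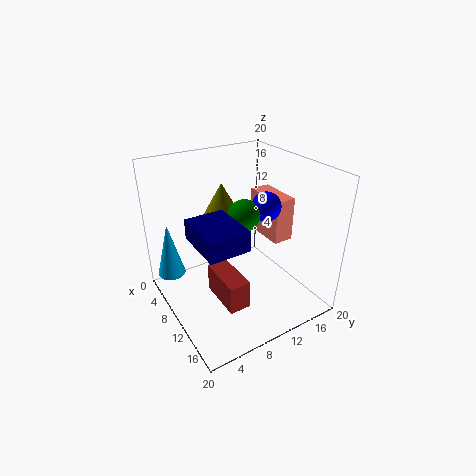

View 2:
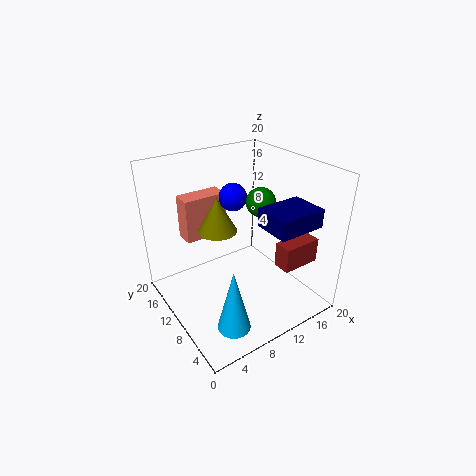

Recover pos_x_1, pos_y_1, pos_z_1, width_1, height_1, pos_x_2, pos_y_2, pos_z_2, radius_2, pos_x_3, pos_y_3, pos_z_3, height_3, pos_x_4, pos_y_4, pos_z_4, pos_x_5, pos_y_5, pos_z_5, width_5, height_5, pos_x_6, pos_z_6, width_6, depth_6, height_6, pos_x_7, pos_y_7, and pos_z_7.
pos_x_1 = 5; pos_y_1 = 15.5; pos_z_1 = 8; width_1 = 6.5; height_1 = 6.5; pos_x_2 = 4; pos_y_2 = 2; pos_z_2 = 3.5; radius_2 = 2; pos_x_3 = 6.5; pos_y_3 = 9.5; pos_z_3 = 12.5; height_3 = 4.5; pos_x_4 = 11.5; pos_y_4 = 13.5; pos_z_4 = 14.5; pos_x_5 = 13.5; pos_y_5 = 3.5; pos_z_5 = 6.5; width_5 = 5.5; height_5 = 3.5; pos_x_6 = 11; pos_z_6 = 13; width_6 = 6.5; depth_6 = 5; height_6 = 2.5; pos_x_7 = 13; pos_y_7 = 9; pos_z_7 = 15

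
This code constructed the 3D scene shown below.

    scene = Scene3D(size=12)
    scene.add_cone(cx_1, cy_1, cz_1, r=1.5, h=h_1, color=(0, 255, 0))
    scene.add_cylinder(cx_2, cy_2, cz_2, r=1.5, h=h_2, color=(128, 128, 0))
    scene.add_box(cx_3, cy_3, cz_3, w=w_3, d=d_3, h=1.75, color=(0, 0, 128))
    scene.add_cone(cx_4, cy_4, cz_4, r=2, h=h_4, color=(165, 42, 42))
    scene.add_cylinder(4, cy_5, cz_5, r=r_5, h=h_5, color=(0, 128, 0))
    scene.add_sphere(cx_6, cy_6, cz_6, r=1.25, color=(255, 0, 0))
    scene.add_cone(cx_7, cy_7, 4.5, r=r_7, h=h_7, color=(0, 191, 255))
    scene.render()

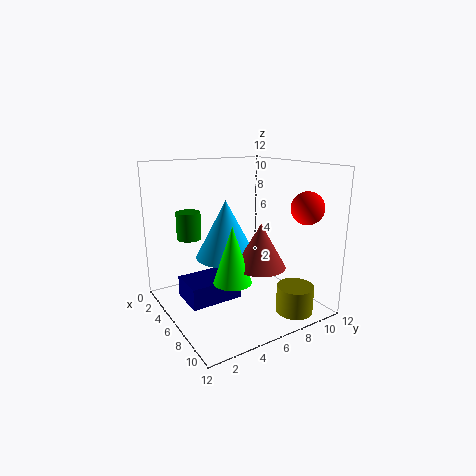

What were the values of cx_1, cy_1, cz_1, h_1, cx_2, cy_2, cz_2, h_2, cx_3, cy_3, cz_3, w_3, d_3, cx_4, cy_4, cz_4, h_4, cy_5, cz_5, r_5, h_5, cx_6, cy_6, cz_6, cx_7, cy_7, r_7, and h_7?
cx_1 = 8; cy_1 = 4.25; cz_1 = 3.25; h_1 = 4.5; cx_2 = 10; cy_2 = 9; cz_2 = 0.25; h_2 = 2.25; cx_3 = 4.25; cy_3 = 1.25; cz_3 = 1.25; w_3 = 3; d_3 = 4.25; cx_4 = 8.5; cy_4 = 6.5; cz_4 = 4.25; h_4 = 3.5; cy_5 = 2.5; cz_5 = 6; r_5 = 1; h_5 = 2.25; cx_6 = 10.5; cy_6 = 9.25; cz_6 = 9; cx_7 = 5.75; cy_7 = 5; r_7 = 2.5; h_7 = 4.75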